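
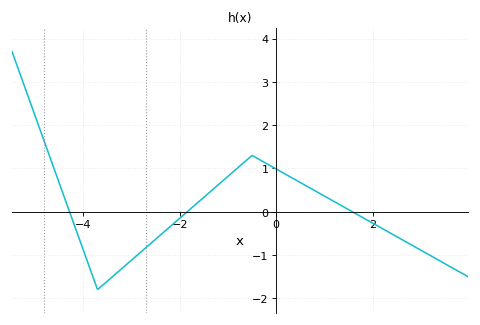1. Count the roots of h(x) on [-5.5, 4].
3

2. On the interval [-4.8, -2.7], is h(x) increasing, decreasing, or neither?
neither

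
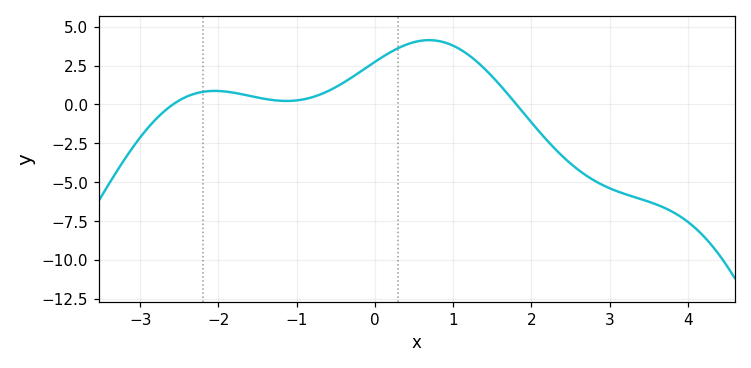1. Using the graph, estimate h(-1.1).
0.228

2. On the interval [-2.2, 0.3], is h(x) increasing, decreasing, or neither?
neither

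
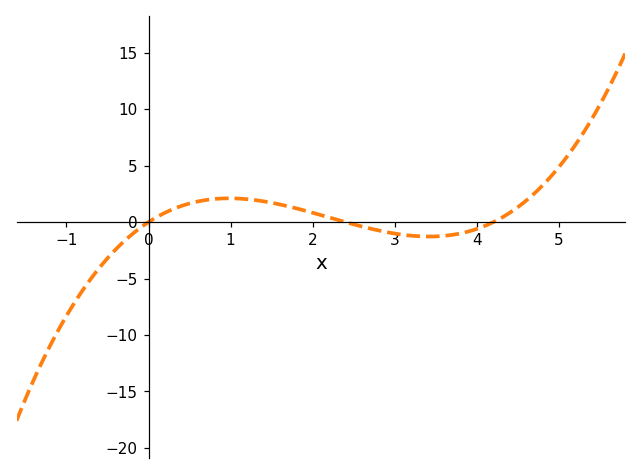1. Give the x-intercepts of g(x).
0, 2.4, 4.2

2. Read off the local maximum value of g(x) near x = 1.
2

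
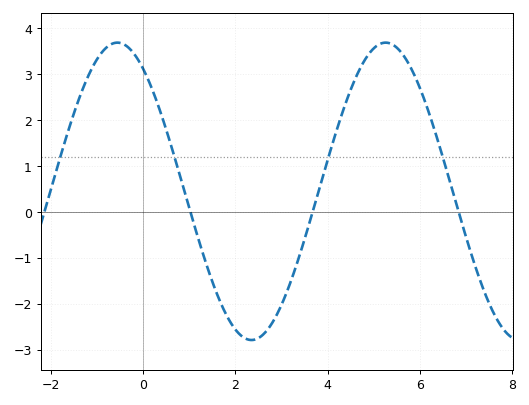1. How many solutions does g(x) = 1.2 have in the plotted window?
4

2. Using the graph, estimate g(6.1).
2.4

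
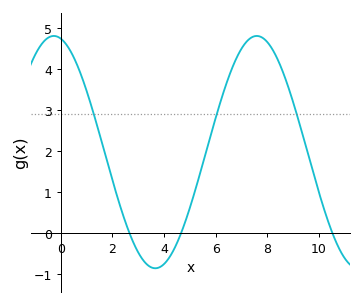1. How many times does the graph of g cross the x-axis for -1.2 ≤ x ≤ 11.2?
3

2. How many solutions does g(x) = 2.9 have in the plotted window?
3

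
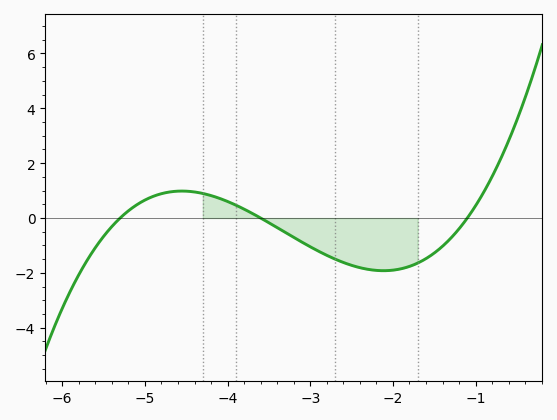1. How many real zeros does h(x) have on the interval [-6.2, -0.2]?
3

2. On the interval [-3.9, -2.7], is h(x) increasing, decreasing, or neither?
decreasing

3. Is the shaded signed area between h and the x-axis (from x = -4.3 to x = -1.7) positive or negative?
negative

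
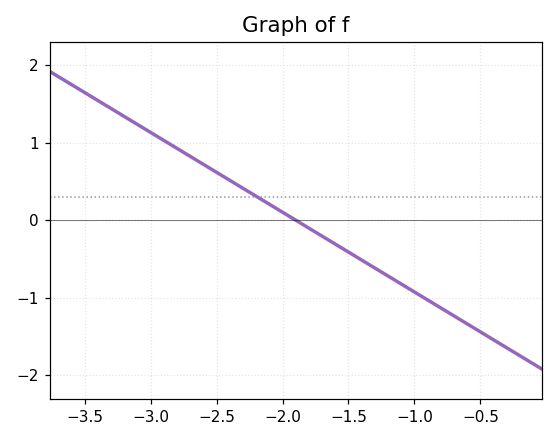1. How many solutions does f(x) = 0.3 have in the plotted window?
1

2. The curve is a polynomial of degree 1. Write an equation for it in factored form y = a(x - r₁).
y = -1.03(x + 1.9)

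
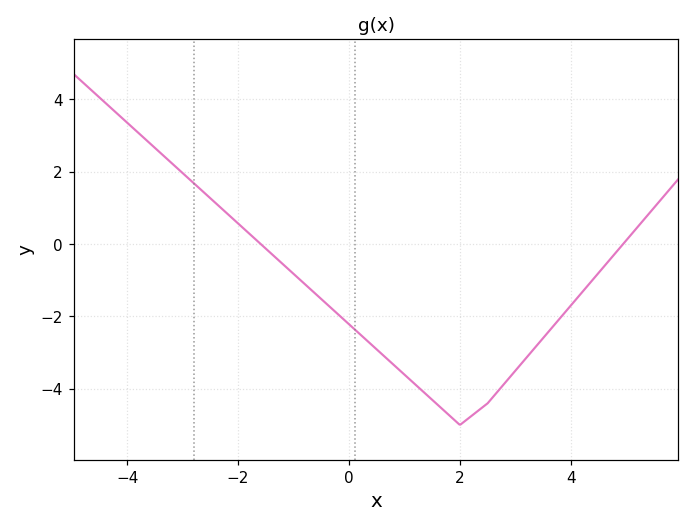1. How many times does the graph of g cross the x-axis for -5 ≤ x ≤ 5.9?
2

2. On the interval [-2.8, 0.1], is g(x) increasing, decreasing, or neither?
decreasing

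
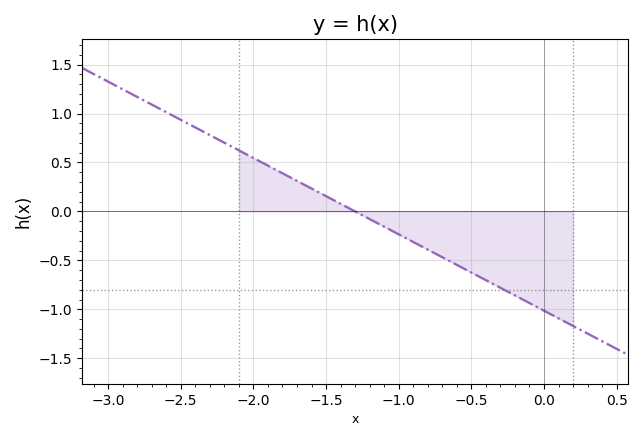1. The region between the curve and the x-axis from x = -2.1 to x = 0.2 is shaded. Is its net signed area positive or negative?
negative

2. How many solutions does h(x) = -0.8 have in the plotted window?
1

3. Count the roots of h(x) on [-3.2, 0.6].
1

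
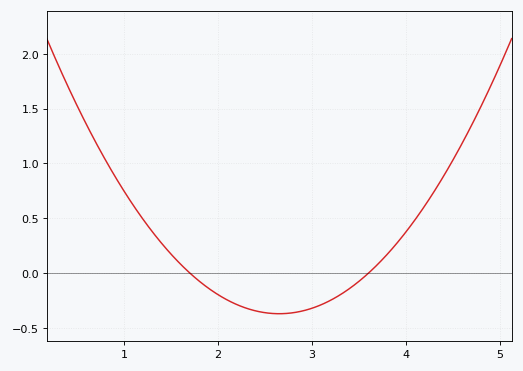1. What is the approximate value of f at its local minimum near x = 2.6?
-0.37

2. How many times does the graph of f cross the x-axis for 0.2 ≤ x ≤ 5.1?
2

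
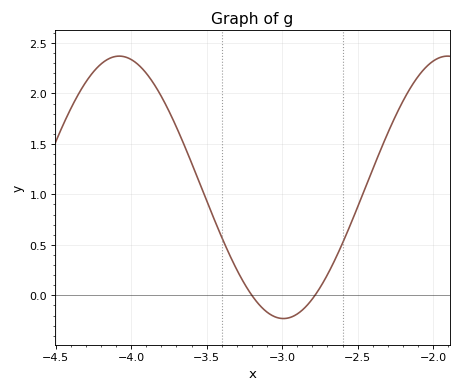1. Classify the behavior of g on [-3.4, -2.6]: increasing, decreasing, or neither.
neither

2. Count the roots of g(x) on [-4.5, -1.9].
2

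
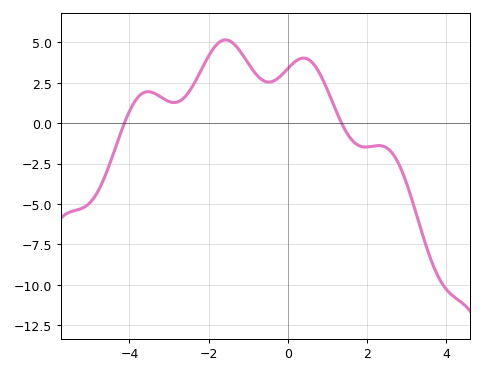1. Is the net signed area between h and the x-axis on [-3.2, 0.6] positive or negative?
positive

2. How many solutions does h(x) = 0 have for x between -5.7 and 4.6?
2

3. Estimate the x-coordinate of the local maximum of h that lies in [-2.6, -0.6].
-1.57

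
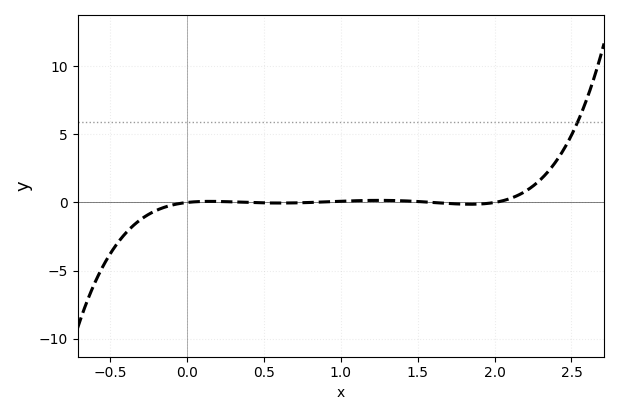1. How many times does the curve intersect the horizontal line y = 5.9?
1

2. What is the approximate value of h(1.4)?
0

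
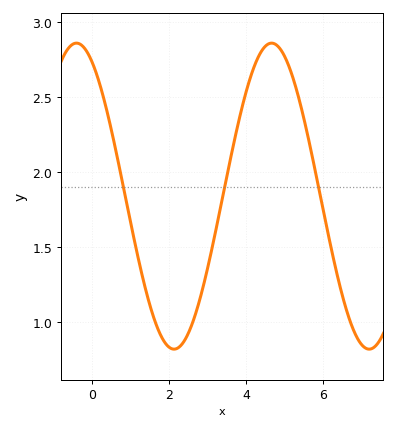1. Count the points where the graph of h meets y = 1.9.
3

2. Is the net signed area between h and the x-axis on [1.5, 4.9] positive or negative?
positive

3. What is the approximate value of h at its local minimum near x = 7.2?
0.8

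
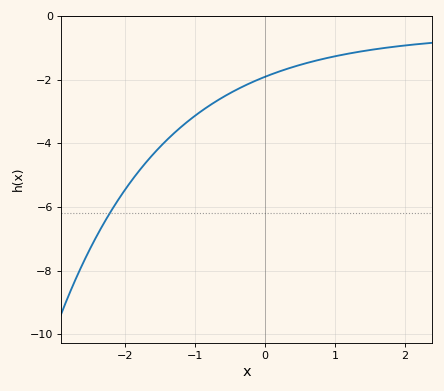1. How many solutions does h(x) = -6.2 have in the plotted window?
1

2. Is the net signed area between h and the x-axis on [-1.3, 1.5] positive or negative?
negative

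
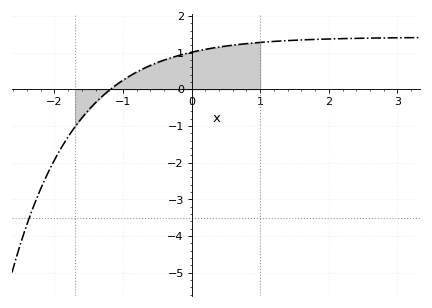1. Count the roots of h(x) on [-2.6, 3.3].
1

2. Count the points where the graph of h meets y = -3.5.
1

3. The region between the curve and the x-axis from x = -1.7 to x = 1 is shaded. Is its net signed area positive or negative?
positive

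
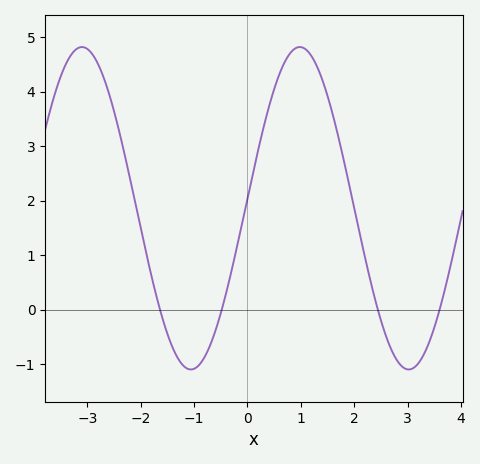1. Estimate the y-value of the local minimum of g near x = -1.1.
-1.1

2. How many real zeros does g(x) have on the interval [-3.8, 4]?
4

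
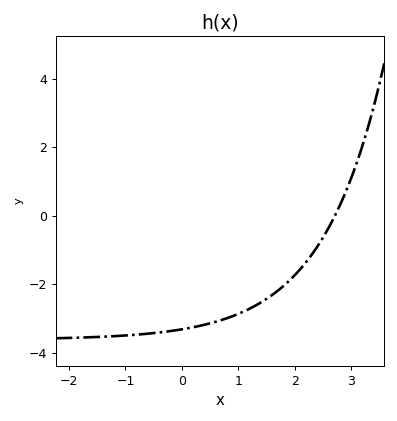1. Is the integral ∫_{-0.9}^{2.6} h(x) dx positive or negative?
negative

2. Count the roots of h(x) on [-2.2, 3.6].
1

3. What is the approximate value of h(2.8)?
0.4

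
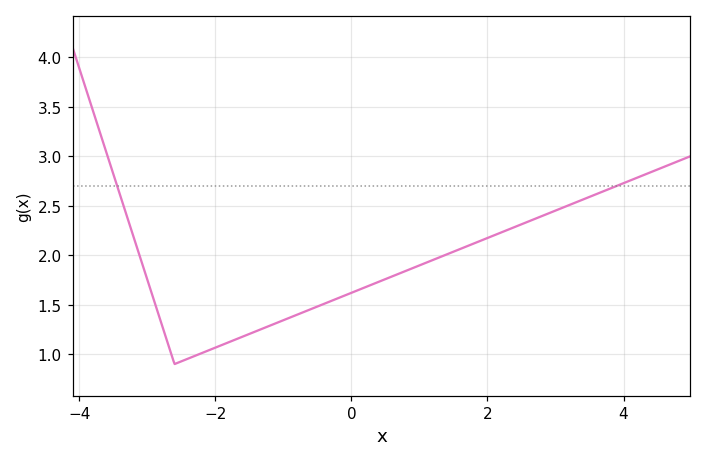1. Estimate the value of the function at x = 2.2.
2.23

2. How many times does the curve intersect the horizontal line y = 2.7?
2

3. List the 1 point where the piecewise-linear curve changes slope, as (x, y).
(-2.6, 0.9)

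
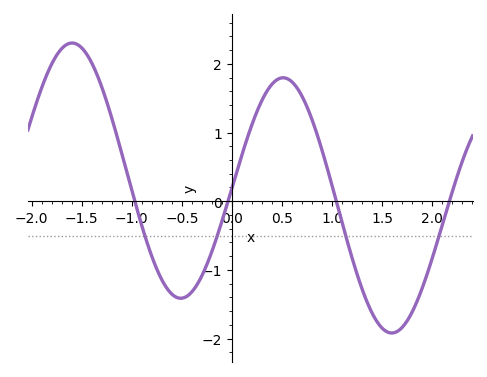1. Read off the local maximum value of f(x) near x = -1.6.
2.3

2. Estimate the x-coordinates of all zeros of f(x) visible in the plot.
-1, 0, 1, 2.2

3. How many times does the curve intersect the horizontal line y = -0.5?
4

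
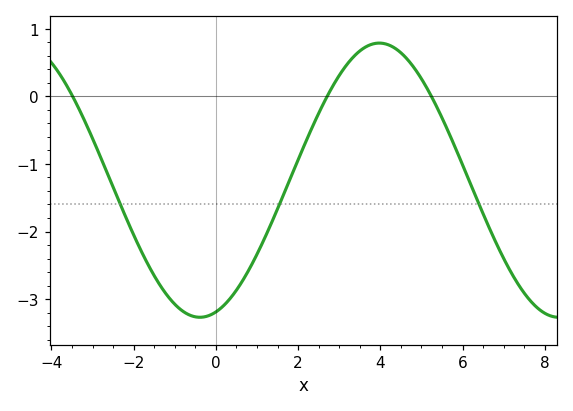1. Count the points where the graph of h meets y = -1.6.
3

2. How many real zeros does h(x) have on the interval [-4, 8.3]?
3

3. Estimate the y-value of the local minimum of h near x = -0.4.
-3.3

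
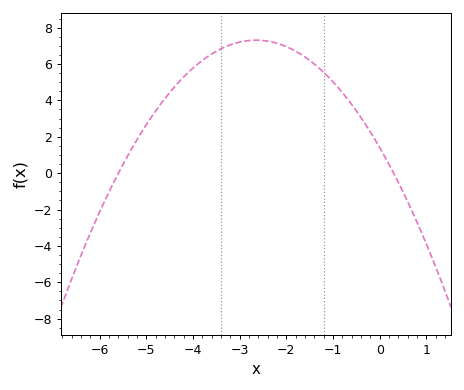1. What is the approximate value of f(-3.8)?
6.2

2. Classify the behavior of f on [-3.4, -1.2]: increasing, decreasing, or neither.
neither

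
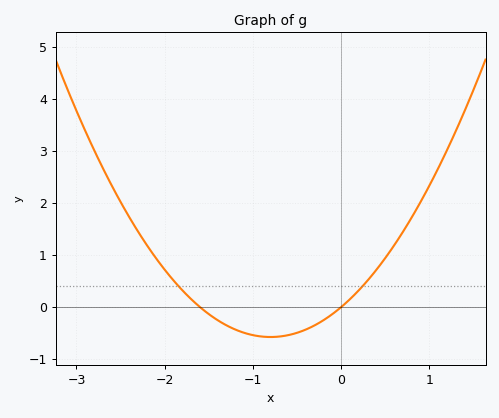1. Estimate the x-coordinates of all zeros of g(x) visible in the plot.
-1.6, 0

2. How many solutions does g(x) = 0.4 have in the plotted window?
2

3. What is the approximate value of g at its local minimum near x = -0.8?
-0.6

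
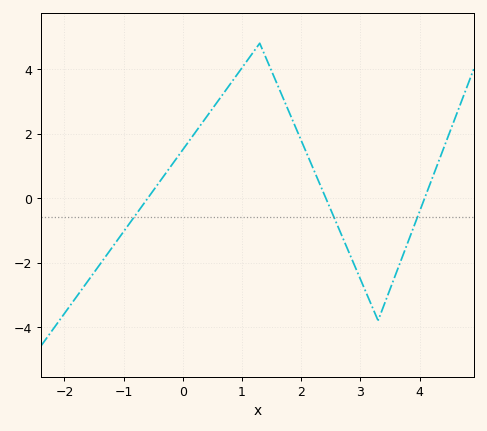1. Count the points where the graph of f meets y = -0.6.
3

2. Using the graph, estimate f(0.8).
3.6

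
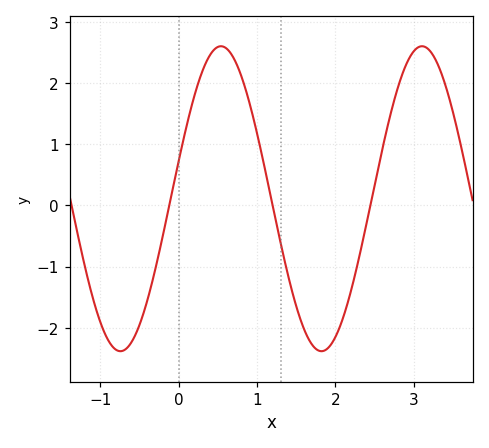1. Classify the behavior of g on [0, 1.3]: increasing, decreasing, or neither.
neither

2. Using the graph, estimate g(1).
1.2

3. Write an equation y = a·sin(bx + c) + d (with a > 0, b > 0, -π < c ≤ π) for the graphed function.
y = 2.49sin(2.5x + 0.25) + 0.11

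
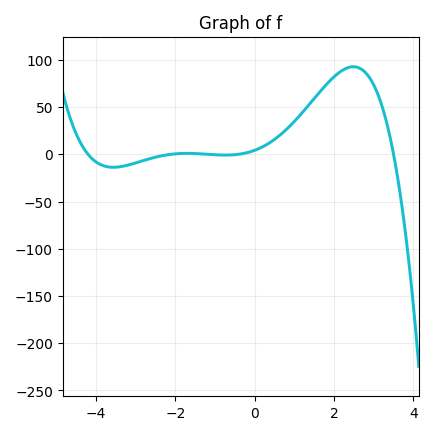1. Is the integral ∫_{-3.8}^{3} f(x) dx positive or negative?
positive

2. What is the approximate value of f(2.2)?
90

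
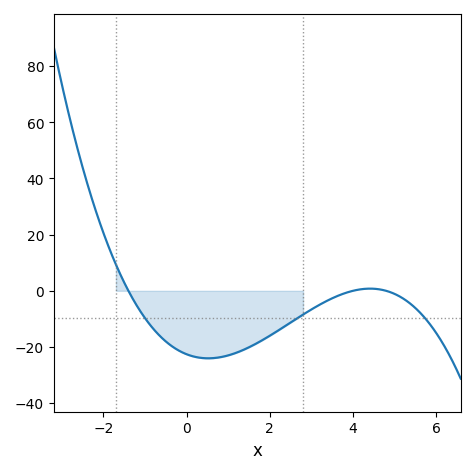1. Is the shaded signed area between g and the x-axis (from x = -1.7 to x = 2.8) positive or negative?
negative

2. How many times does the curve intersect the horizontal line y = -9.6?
3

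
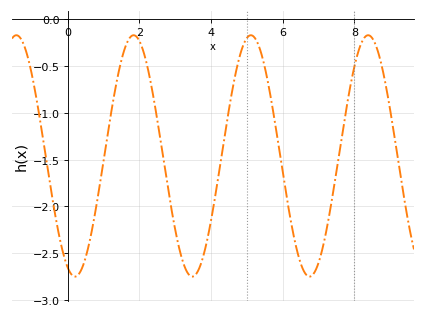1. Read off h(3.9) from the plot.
-2.35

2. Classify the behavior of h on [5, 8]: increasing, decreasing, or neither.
neither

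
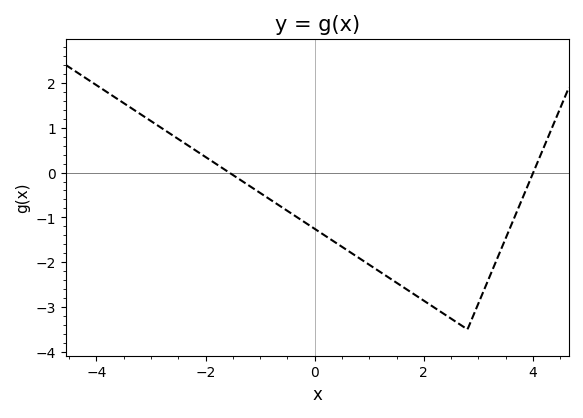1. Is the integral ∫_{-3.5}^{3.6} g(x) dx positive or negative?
negative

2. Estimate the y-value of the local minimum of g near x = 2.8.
-3.5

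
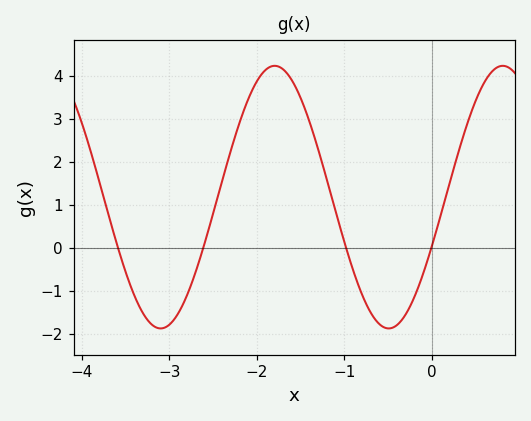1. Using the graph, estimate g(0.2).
1.5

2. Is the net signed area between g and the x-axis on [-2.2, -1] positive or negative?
positive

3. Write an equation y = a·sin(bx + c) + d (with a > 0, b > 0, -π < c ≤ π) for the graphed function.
y = 3.05sin(2.4x - 0.38) + 1.18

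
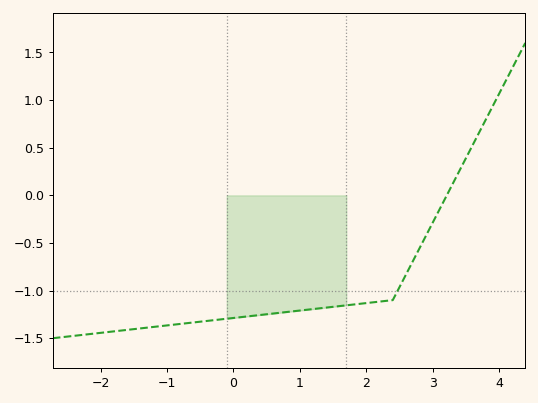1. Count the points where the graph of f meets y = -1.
1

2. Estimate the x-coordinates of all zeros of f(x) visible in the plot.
3.2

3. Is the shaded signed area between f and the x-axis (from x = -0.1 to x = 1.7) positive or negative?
negative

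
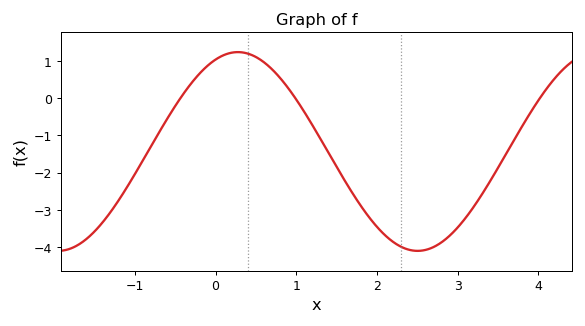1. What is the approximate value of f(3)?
-3.5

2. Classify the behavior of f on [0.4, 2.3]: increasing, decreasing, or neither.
decreasing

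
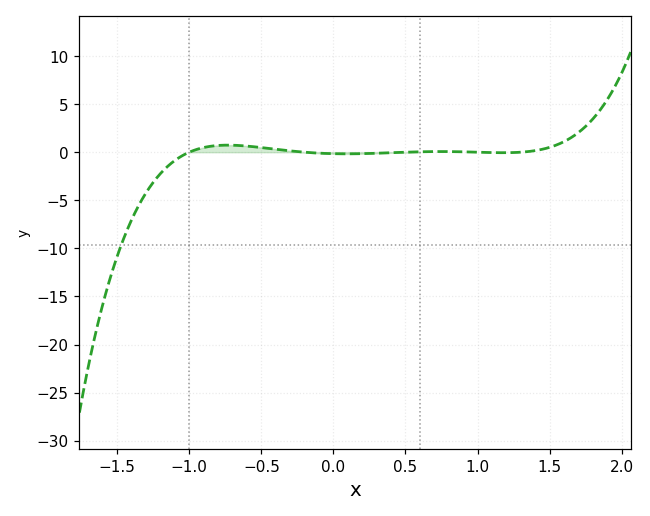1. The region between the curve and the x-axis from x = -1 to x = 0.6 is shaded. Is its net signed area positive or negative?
positive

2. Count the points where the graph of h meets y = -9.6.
1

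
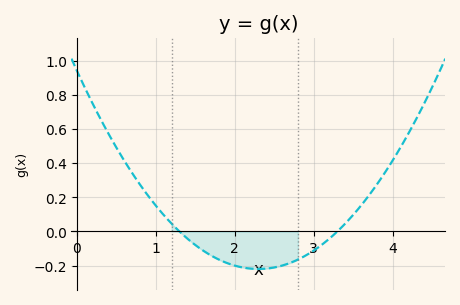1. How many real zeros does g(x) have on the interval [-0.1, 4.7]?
2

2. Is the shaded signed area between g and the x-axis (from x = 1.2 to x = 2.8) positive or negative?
negative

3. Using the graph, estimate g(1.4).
-0.04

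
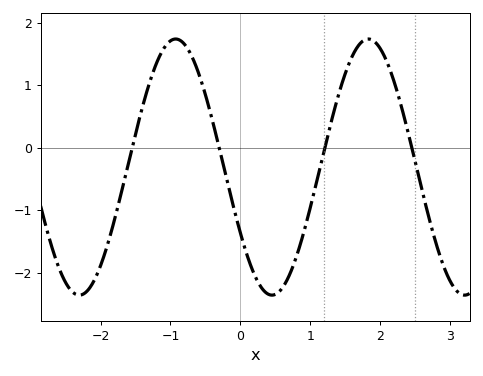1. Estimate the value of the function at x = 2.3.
0.7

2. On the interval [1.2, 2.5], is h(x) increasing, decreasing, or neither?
neither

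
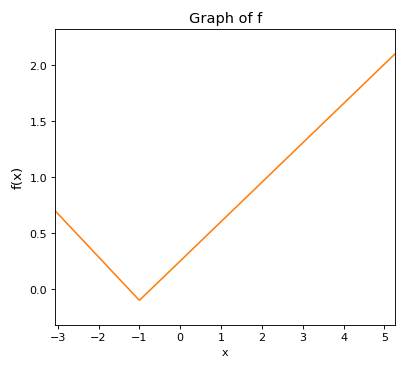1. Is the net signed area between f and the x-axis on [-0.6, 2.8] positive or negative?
positive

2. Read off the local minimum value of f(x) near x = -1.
-0.1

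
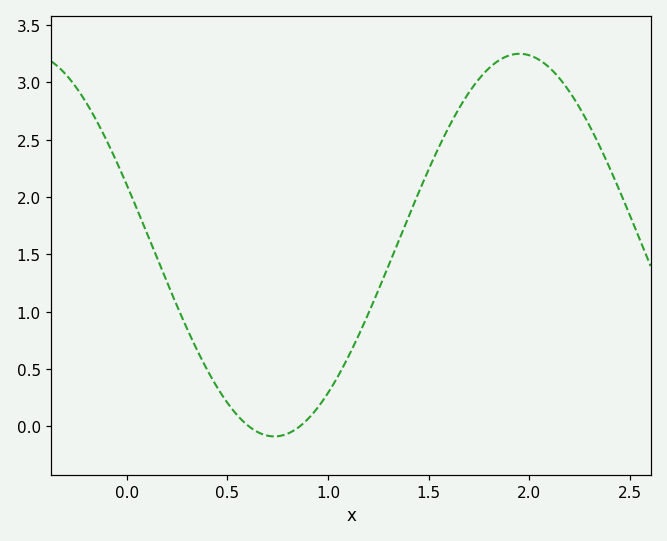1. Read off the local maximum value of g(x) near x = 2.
3.25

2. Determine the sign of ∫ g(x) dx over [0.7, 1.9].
positive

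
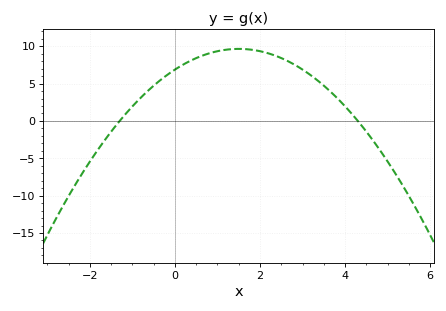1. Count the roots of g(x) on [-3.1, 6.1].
2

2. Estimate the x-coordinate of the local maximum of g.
1.6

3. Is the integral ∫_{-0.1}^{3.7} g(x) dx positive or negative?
positive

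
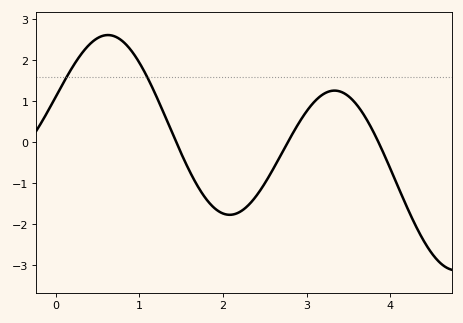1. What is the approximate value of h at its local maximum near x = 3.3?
1.3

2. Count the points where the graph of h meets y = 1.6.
2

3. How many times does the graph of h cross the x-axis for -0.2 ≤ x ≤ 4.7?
3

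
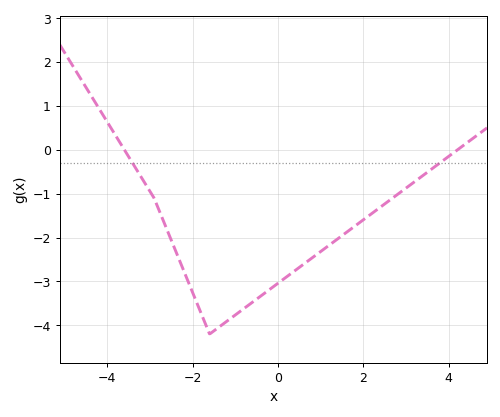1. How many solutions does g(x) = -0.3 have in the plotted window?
2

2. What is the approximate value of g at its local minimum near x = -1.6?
-4.2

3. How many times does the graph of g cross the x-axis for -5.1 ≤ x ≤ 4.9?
2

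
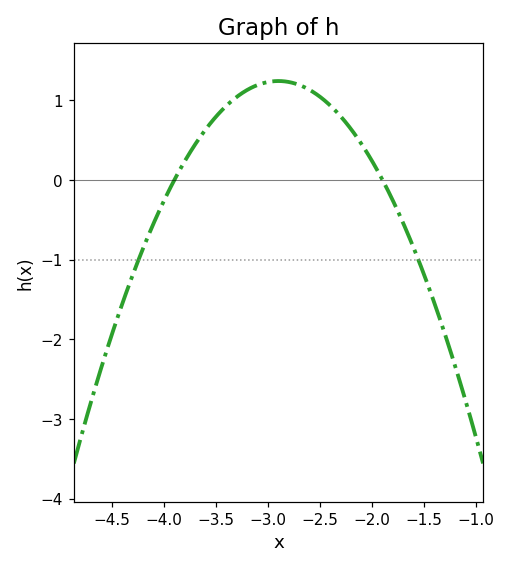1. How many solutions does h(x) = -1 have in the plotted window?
2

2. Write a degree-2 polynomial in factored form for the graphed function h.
y = -1.24(x + 3.9)(x + 1.9)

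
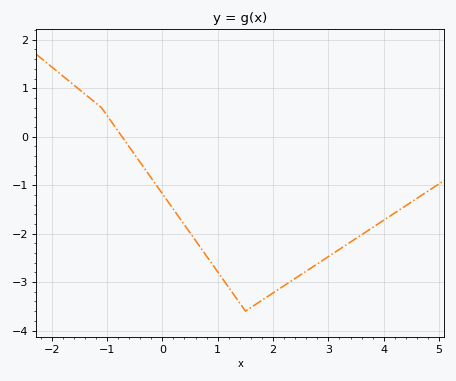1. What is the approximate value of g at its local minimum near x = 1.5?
-3.6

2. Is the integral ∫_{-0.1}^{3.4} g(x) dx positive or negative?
negative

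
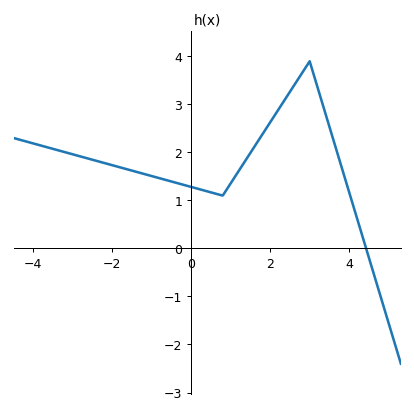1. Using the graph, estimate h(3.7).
1.99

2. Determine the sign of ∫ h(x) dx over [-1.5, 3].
positive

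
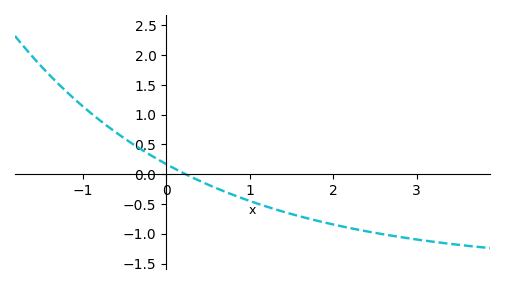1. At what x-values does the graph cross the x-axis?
0.2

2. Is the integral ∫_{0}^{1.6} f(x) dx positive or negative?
negative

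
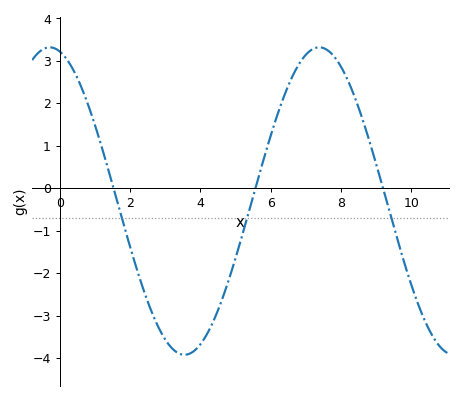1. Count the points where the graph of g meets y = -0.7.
3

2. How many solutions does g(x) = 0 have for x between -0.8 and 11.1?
3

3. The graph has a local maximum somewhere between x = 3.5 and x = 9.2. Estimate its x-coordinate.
7.38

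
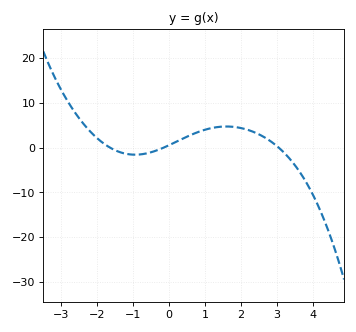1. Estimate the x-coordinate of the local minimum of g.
-1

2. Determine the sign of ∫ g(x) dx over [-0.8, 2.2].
positive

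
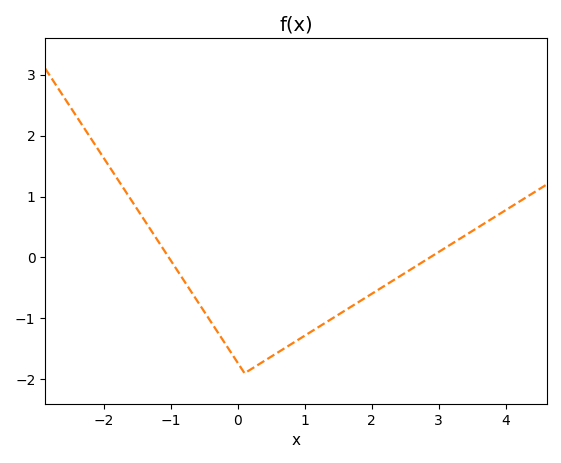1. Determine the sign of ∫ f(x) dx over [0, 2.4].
negative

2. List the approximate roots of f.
-1, 2.9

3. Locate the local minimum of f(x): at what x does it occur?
0.1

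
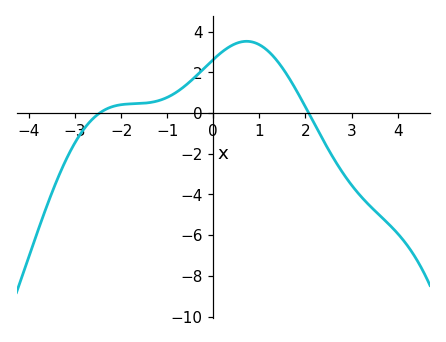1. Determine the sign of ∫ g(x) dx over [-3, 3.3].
positive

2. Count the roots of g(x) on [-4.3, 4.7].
2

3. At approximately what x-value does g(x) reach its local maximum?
0.8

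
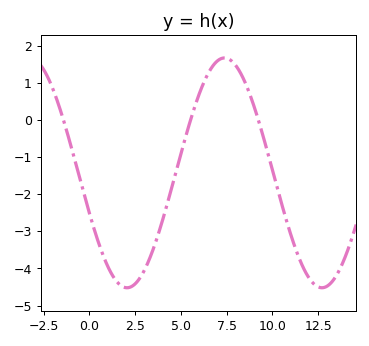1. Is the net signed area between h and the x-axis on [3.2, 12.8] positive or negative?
negative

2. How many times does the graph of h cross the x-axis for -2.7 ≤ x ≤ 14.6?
3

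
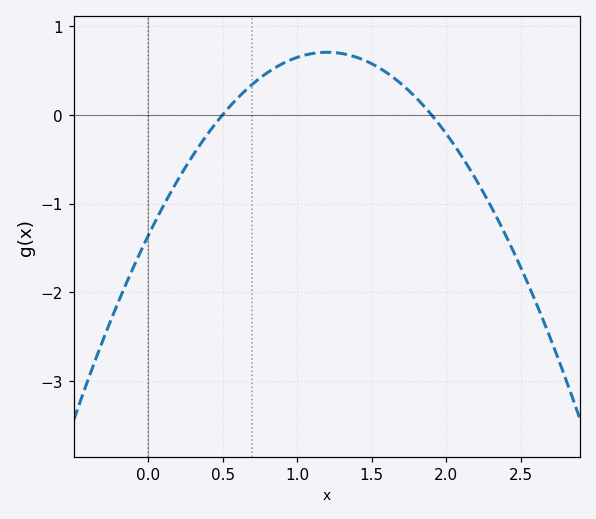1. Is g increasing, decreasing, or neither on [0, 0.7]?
increasing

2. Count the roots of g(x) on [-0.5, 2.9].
2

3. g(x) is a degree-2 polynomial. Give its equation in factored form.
y = -1.44(x - 0.5)(x - 1.9)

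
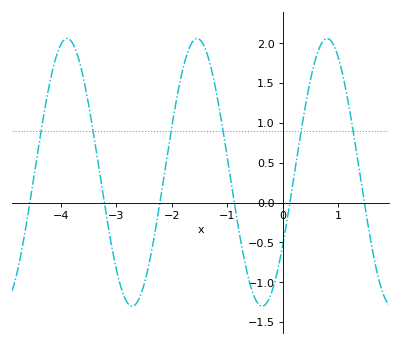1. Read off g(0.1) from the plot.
-0.138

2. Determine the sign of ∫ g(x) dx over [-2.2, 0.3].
positive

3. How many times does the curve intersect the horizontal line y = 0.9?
6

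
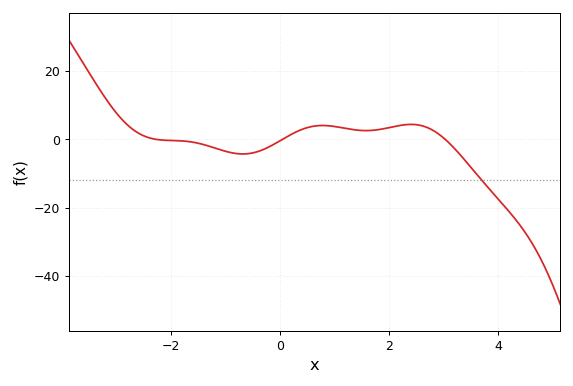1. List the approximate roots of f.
-2.2, 0, 3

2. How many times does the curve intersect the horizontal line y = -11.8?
1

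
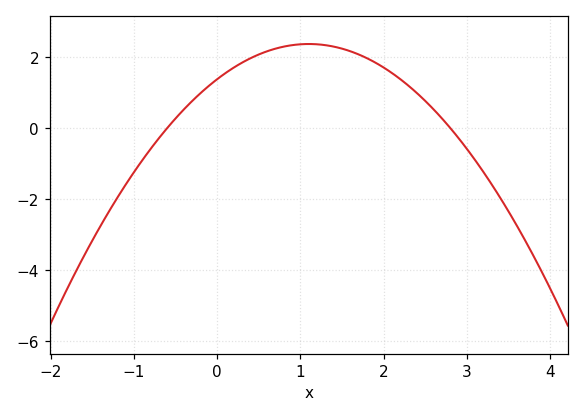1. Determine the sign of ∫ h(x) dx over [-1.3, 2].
positive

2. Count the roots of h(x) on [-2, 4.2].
2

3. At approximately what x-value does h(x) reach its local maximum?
1.1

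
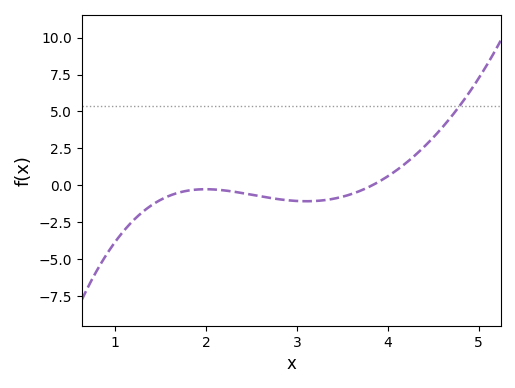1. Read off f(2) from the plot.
-0.5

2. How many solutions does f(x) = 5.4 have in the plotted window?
1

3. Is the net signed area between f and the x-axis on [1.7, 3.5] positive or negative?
negative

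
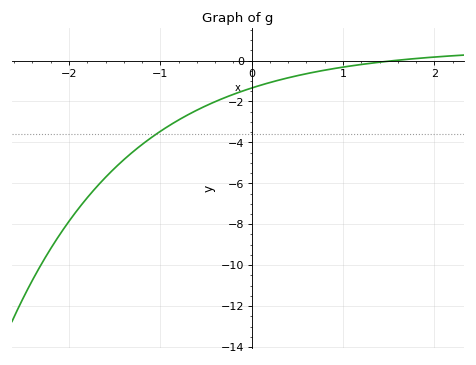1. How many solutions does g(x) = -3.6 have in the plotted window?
1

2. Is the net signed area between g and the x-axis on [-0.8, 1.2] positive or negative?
negative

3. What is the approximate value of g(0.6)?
-0.641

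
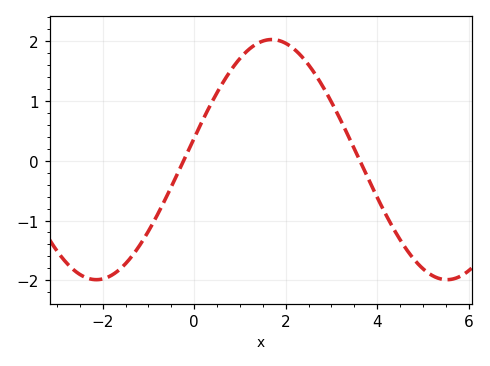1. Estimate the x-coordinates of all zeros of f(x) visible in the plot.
-0.234, 3.62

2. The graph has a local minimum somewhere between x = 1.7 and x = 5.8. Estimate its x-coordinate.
5.52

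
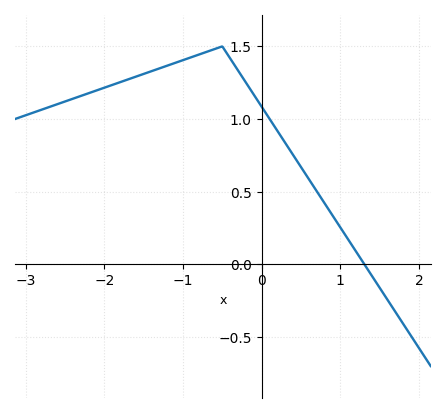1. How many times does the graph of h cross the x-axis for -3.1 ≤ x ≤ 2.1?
1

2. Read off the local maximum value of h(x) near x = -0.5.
1.5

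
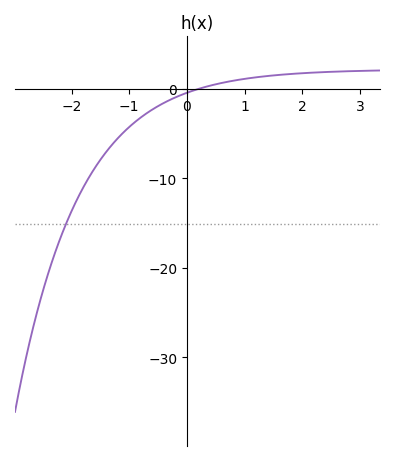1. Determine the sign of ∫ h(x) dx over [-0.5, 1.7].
positive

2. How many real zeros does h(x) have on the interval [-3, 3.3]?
1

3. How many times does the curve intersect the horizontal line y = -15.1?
1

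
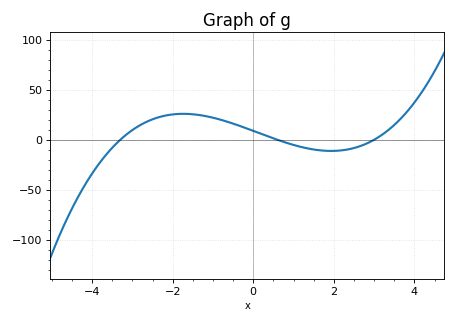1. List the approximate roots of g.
-3.4, 0.6, 3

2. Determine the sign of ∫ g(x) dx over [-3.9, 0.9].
positive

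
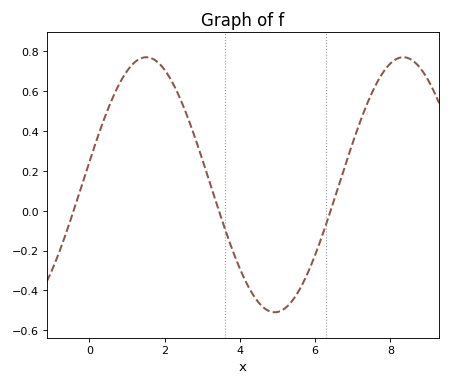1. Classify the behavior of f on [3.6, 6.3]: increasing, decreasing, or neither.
neither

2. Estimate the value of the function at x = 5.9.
-0.27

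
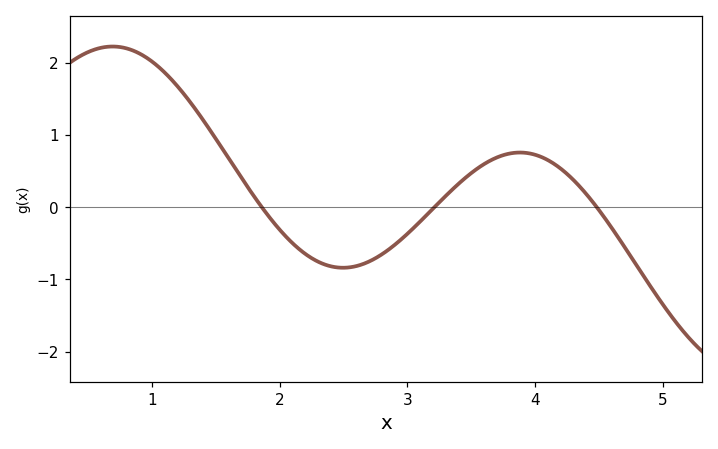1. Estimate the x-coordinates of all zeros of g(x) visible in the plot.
1.9, 3.2, 4.5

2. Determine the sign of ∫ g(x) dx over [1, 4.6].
positive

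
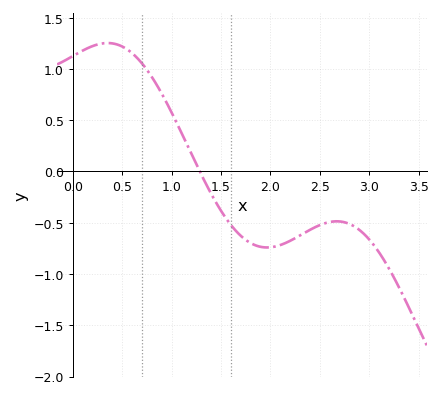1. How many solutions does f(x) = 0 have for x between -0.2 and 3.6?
1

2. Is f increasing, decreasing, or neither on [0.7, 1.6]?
decreasing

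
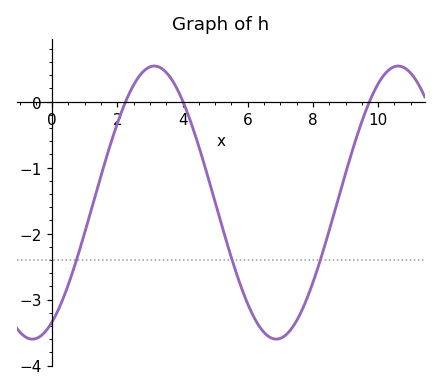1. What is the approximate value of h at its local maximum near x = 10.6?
0.54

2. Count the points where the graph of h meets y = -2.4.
3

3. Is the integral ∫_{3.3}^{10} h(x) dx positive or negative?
negative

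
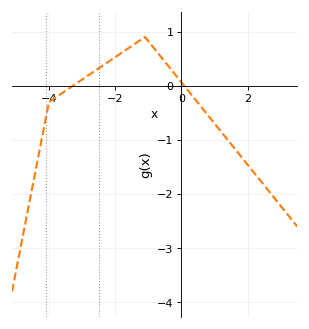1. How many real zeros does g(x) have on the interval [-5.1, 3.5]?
2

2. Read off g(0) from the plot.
0.063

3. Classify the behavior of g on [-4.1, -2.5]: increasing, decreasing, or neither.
increasing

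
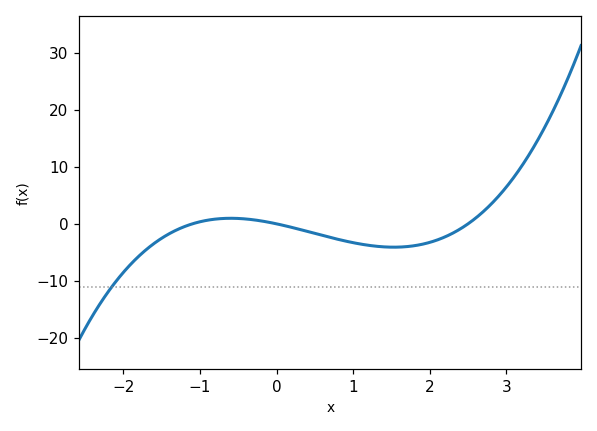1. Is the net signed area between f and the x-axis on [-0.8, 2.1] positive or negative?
negative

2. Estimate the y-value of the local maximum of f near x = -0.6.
1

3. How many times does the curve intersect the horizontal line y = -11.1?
1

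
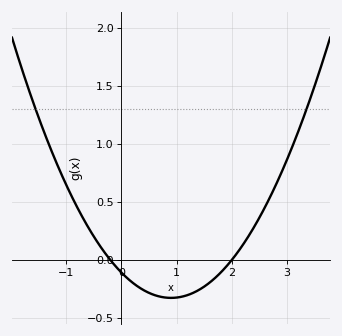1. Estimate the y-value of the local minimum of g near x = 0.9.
-0.35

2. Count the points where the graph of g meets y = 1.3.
2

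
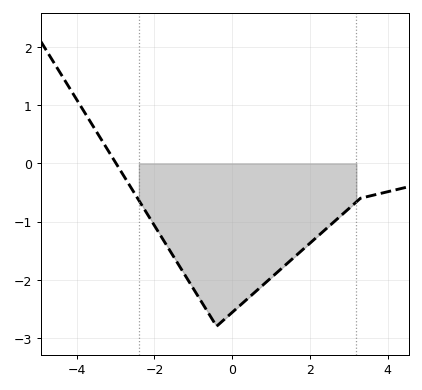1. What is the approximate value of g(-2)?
-1.07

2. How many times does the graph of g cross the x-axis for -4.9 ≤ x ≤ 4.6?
1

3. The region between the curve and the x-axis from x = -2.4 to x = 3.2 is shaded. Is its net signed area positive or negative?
negative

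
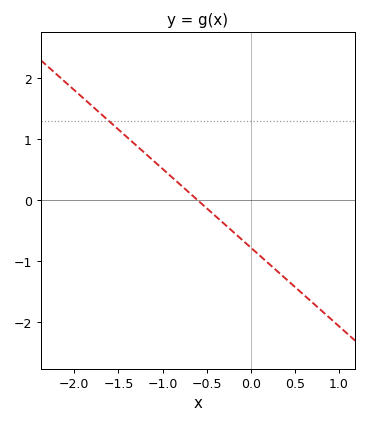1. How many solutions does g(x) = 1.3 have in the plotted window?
1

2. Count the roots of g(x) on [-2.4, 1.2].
1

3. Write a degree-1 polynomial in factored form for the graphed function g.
y = -1.29(x + 0.6)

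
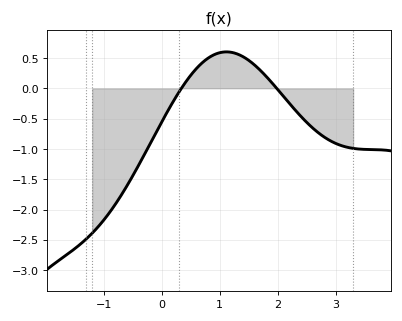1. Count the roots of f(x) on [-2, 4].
2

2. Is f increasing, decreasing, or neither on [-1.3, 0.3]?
increasing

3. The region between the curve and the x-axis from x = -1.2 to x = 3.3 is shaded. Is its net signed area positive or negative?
negative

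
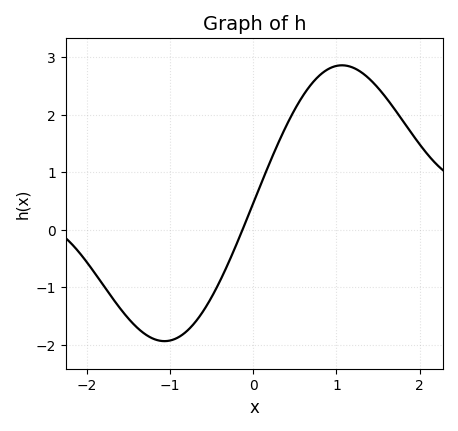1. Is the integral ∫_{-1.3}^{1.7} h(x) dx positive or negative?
positive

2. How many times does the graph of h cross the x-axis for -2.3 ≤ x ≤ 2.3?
1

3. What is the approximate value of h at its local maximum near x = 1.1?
2.86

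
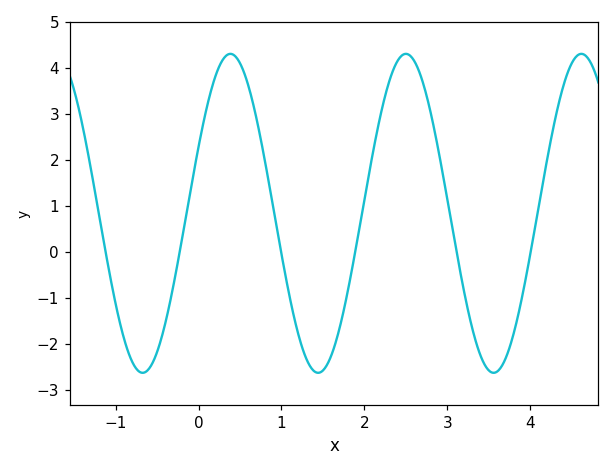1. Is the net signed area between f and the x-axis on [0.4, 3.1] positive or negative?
positive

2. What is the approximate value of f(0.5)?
4.1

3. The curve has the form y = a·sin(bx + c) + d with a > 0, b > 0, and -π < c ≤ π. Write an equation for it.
y = 3.47sin(3x + 0.43) + 0.84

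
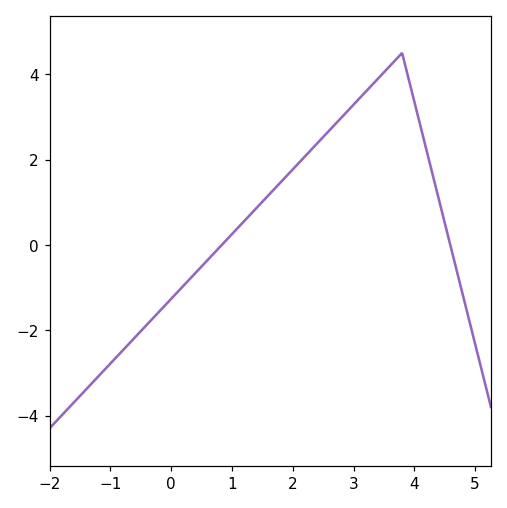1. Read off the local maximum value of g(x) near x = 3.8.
4.5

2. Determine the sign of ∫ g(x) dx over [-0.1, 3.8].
positive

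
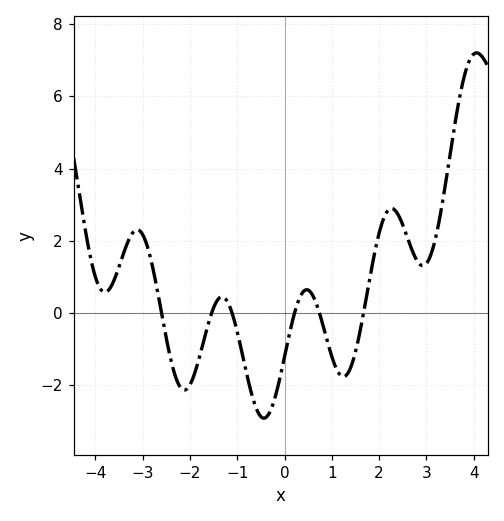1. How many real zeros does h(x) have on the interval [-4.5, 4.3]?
6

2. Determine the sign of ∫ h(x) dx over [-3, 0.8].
negative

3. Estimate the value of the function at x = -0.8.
-1.7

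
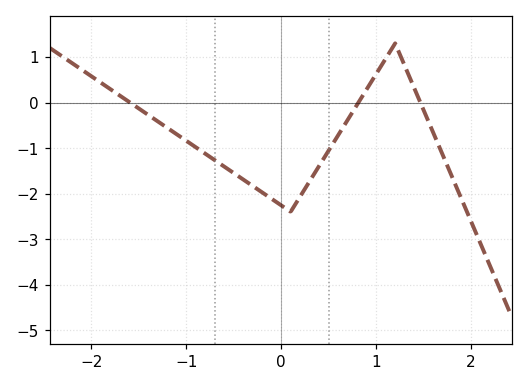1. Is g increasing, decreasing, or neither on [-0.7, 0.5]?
neither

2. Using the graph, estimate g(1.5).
-0.168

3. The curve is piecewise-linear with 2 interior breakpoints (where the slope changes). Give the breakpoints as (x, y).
(0.1, -2.4); (1.2, 1.3)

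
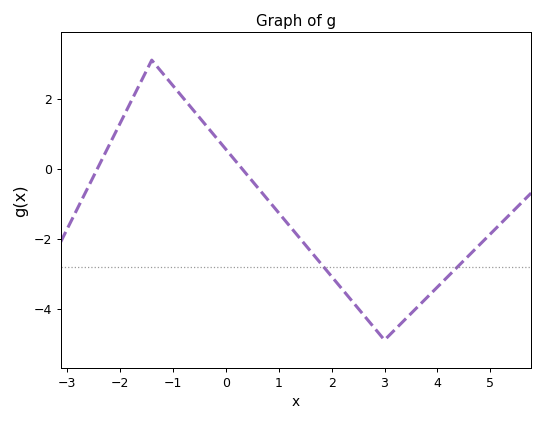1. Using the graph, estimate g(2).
-3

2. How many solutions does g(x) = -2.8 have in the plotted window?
2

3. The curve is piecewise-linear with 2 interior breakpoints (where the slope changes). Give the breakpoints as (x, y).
(-1.4, 3.1); (3, -4.9)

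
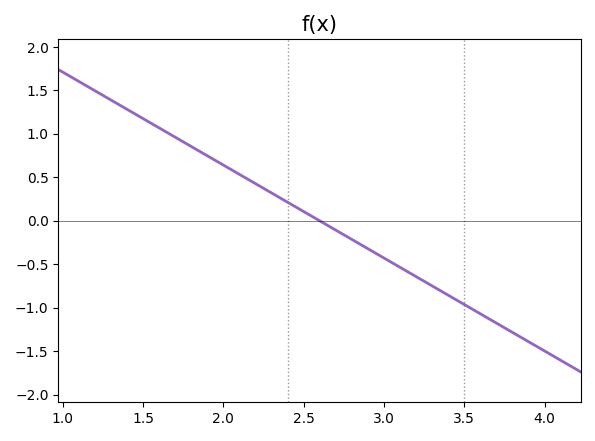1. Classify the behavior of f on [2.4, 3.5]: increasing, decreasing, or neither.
decreasing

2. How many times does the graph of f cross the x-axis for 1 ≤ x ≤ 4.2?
1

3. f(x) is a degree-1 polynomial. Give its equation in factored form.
y = -1.07(x - 2.6)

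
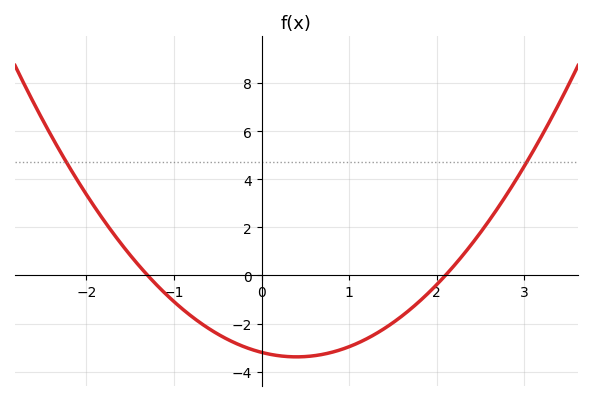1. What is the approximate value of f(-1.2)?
-0.4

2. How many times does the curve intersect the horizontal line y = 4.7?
2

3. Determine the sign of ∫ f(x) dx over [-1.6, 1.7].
negative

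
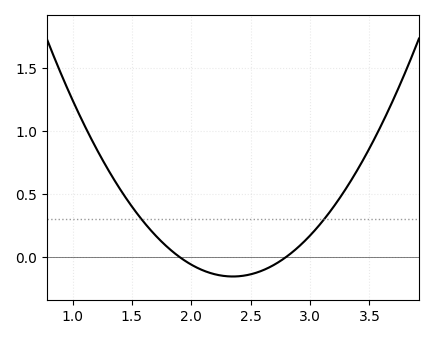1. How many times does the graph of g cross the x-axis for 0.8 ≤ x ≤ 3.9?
2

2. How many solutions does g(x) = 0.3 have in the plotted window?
2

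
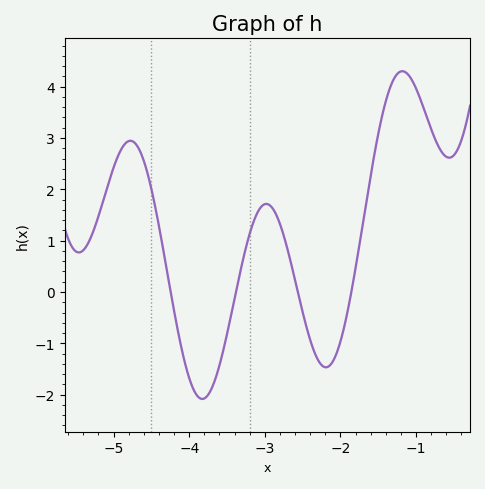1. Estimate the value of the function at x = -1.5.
3.1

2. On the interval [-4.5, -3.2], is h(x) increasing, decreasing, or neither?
neither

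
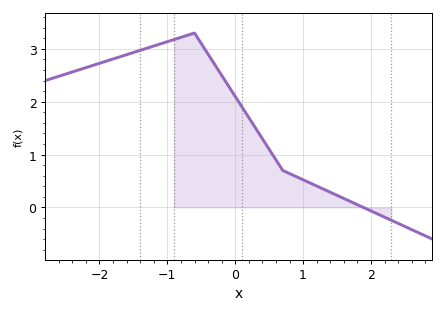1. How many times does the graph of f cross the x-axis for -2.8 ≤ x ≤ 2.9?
1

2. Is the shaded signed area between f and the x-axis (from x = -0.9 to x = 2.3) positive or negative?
positive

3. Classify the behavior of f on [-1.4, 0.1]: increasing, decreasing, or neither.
neither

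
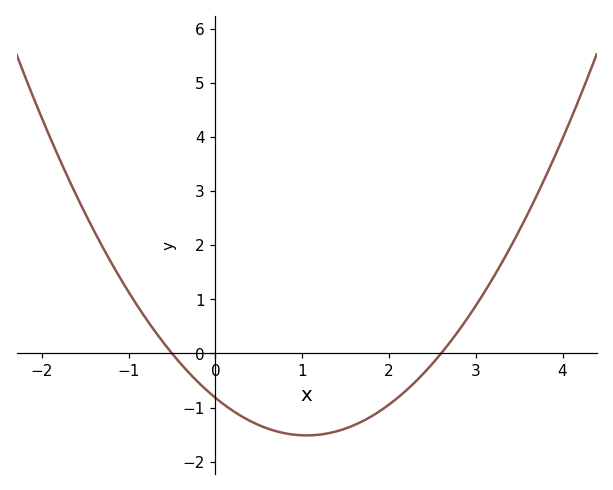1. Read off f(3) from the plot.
0.882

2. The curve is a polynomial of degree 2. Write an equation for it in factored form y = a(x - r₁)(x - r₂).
y = 0.63(x + 0.5)(x - 2.6)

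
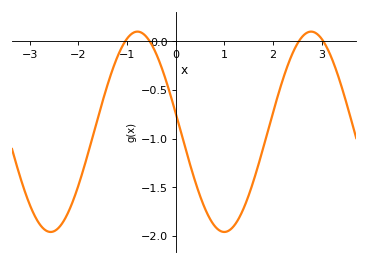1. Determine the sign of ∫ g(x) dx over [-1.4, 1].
negative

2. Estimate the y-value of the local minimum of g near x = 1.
-1.96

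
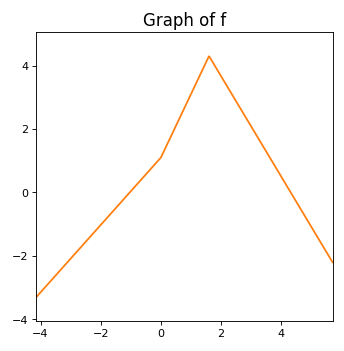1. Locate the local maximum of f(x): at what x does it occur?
1.6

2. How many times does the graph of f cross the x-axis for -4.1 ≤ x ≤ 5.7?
2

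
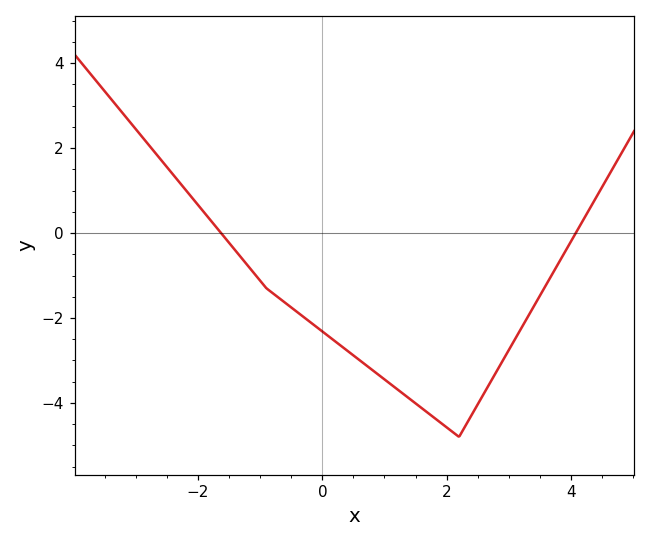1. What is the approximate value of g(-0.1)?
-2.2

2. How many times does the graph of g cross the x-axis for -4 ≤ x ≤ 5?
2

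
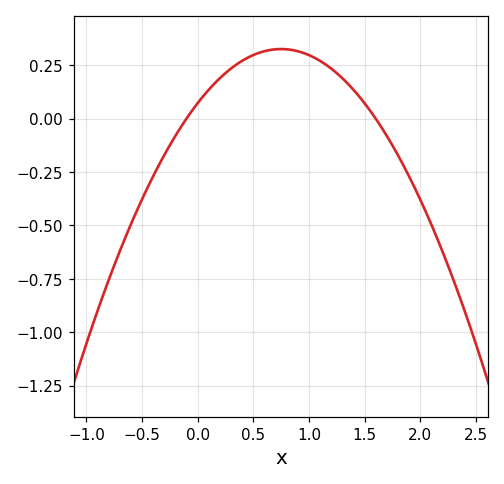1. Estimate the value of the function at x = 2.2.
-0.621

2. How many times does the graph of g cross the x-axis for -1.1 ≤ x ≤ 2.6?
2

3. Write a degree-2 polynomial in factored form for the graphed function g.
y = -0.45(x + 0.1)(x - 1.6)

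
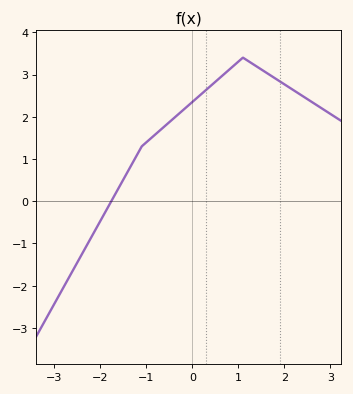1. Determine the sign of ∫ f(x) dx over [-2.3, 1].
positive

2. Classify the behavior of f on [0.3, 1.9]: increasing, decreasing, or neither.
neither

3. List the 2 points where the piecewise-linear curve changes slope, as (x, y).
(-1.1, 1.3); (1.1, 3.4)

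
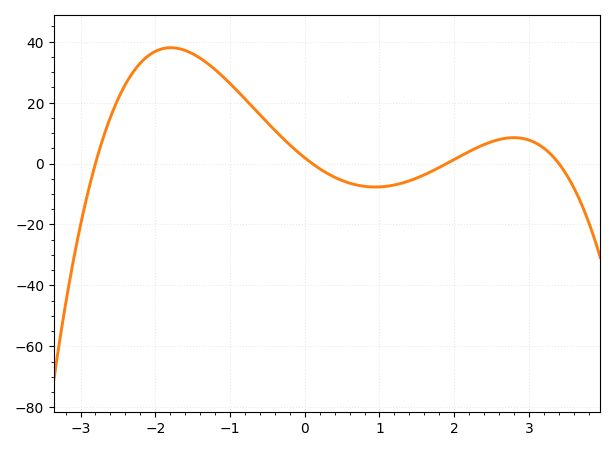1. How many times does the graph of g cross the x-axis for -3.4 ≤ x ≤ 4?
4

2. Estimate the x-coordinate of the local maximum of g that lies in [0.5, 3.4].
2.8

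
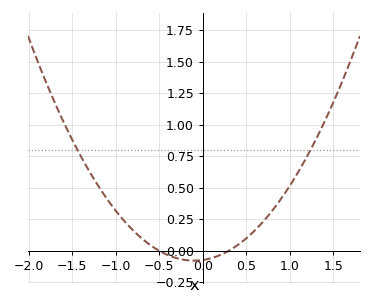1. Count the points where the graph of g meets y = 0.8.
2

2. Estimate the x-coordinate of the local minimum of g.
-0.1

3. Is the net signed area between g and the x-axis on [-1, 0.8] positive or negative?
positive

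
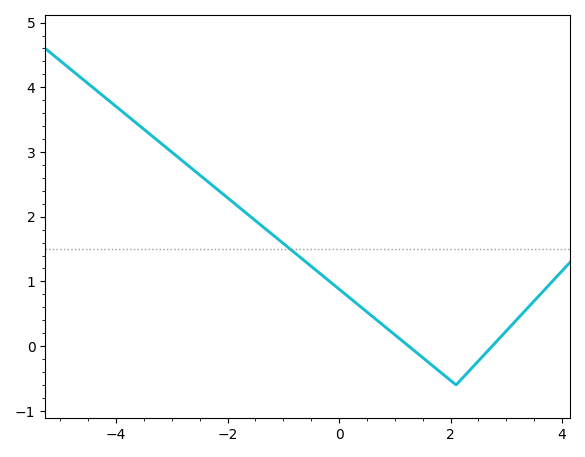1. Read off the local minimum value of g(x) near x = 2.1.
-0.6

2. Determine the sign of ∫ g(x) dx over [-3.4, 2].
positive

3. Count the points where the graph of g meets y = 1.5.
1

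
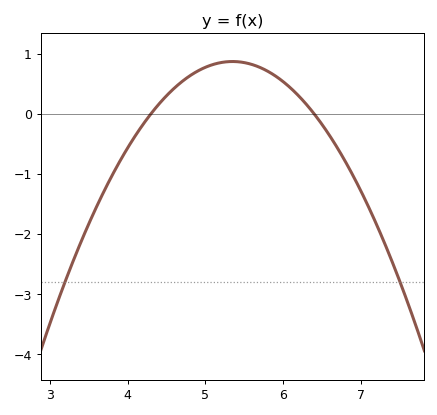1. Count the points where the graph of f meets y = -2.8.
2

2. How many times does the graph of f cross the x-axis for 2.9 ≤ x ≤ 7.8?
2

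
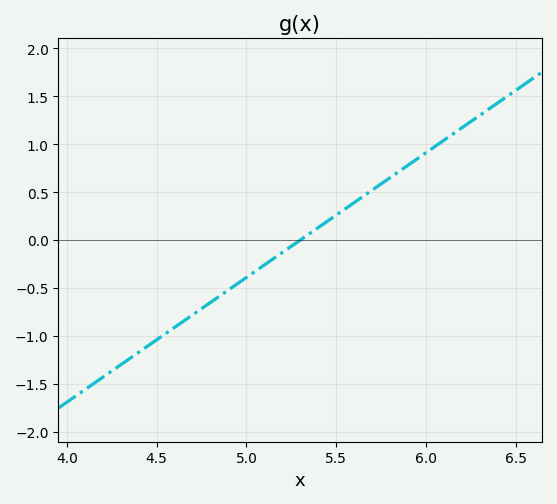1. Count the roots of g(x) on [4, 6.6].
1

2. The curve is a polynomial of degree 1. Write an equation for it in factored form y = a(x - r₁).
y = 1.3(x - 5.3)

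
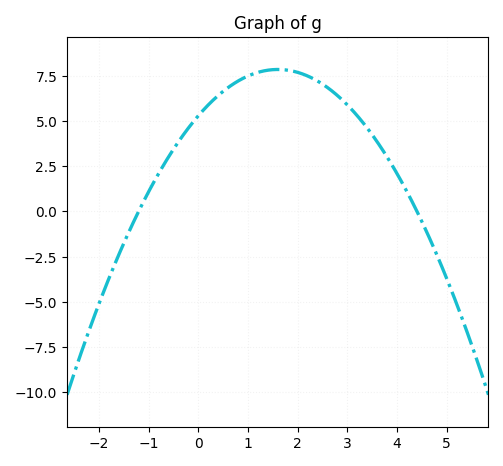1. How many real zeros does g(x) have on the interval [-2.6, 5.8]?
2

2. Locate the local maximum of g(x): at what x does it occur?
1.6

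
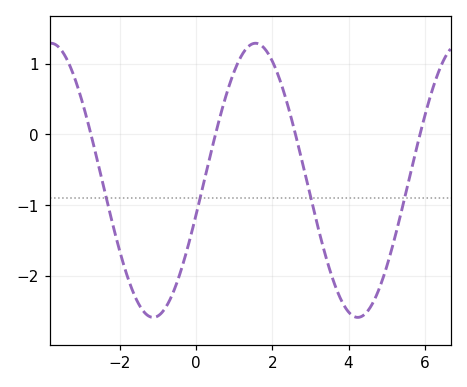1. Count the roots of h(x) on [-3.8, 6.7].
4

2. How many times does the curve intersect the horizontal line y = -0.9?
4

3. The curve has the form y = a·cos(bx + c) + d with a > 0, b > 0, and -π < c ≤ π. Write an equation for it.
y = 1.94cos(1.2x - 1.8) - 0.65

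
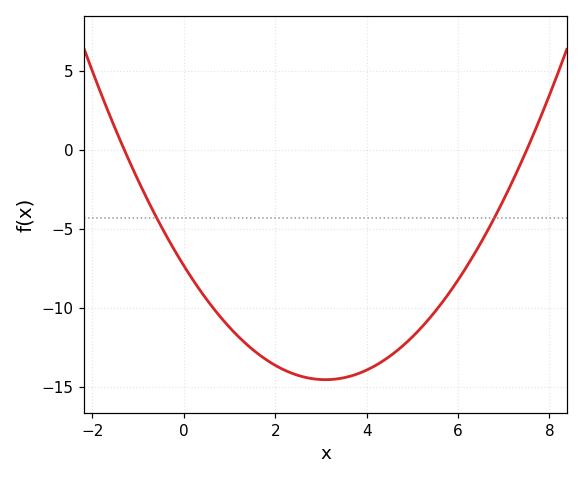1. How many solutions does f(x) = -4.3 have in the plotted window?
2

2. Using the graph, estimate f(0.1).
-8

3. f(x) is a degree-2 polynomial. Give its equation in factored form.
y = 0.75(x + 1.3)(x - 7.5)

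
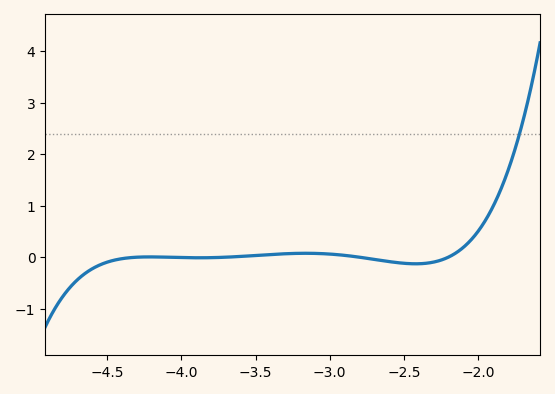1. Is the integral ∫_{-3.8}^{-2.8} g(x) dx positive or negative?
positive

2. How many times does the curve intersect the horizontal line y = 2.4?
1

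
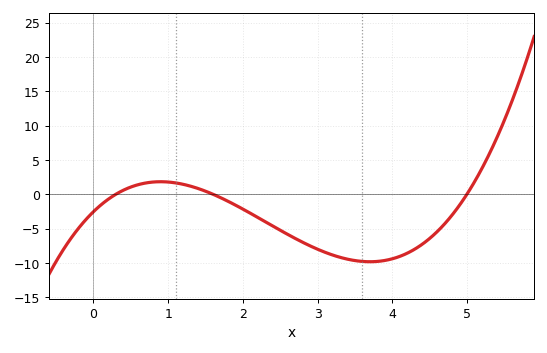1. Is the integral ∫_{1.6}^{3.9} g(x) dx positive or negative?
negative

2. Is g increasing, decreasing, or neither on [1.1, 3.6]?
decreasing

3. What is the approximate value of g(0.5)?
1.05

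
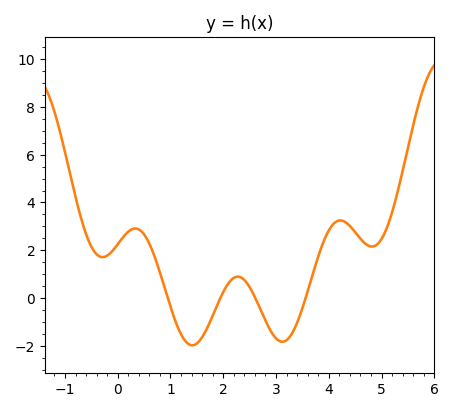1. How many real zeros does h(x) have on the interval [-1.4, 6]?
4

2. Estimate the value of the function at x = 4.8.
2.16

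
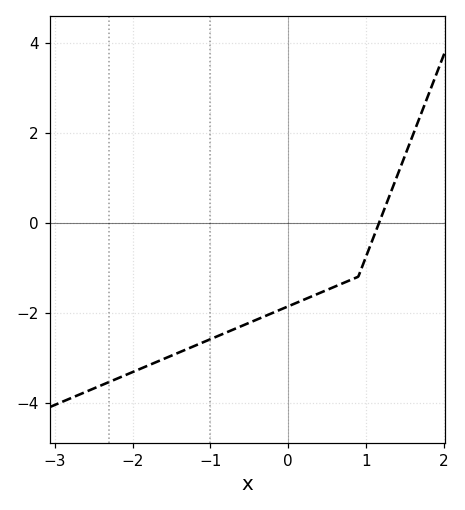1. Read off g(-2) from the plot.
-3.4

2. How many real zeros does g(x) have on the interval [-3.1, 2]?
1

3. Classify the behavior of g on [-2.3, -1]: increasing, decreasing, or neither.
increasing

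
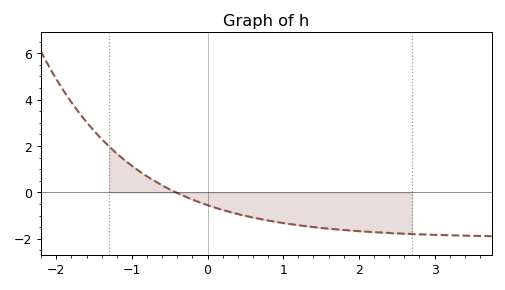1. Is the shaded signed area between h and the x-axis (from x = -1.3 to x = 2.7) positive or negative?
negative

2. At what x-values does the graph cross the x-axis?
-0.417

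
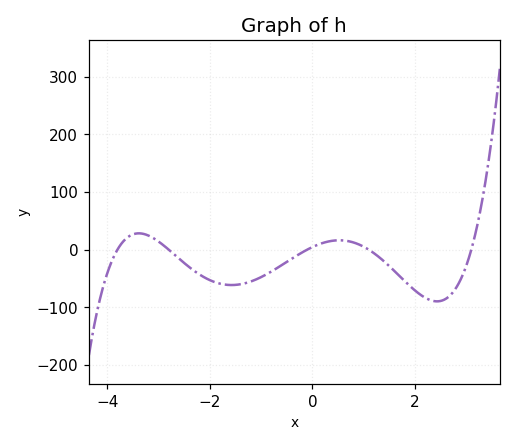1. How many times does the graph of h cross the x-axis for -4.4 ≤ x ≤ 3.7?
5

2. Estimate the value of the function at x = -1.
-47.6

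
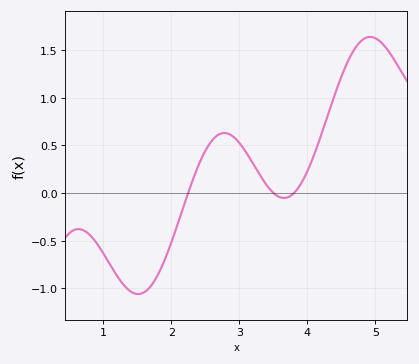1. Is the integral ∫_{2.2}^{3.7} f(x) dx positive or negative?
positive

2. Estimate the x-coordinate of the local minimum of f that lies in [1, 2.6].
1.51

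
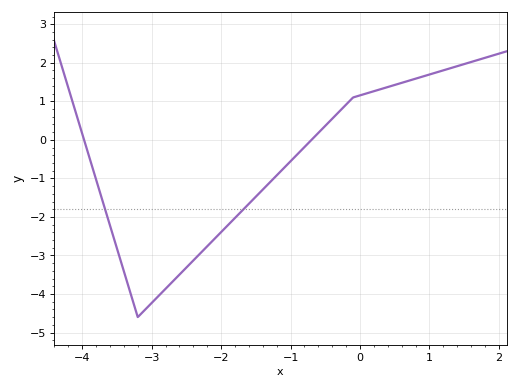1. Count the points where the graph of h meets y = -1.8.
2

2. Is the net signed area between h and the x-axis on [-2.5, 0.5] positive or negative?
negative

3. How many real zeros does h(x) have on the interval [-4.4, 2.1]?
2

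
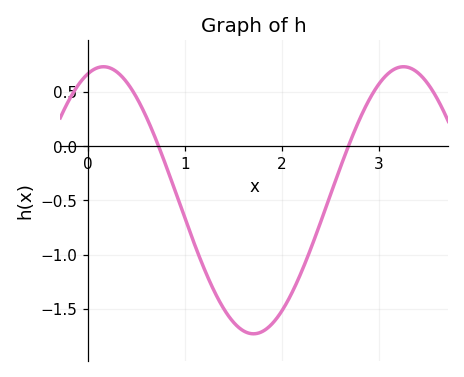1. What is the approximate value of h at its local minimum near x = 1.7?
-1.73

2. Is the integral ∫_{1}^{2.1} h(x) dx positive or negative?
negative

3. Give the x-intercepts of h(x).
0.726, 2.69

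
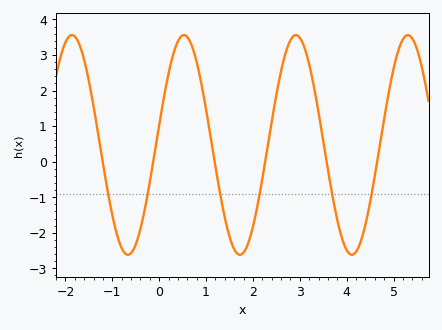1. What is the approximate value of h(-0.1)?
0.219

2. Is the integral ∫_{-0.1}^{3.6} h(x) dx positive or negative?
positive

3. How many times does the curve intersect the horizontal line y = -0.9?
6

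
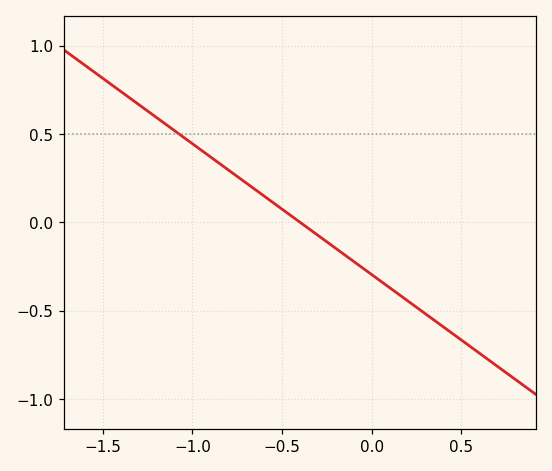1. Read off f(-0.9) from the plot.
0.37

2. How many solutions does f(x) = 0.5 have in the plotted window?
1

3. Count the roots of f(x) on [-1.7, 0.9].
1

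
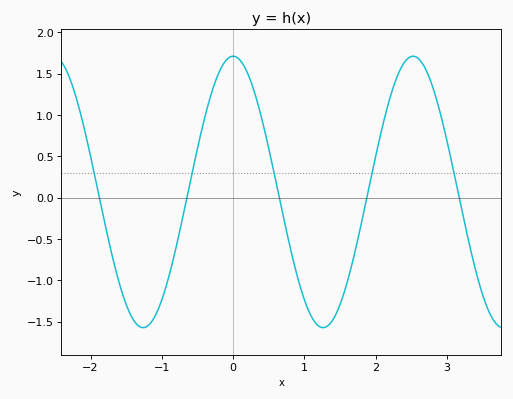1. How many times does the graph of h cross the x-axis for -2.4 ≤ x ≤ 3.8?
5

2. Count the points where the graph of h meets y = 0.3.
5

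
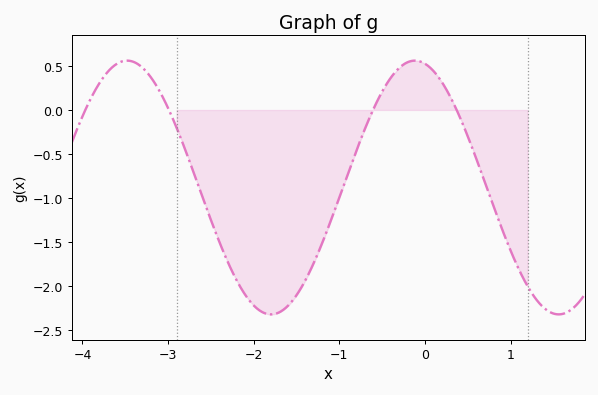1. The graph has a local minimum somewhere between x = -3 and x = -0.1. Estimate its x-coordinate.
-1.8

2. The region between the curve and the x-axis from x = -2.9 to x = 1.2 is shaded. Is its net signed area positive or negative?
negative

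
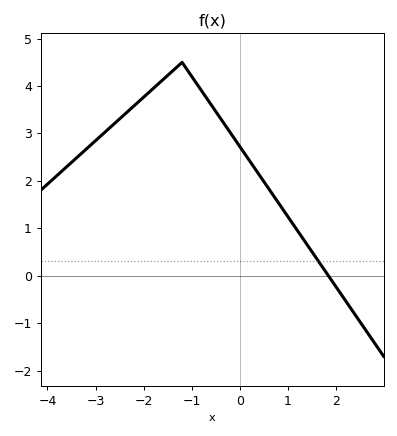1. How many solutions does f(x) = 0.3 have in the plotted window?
1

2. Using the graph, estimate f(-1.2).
4.5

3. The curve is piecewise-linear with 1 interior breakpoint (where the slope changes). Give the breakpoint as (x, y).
(-1.2, 4.5)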